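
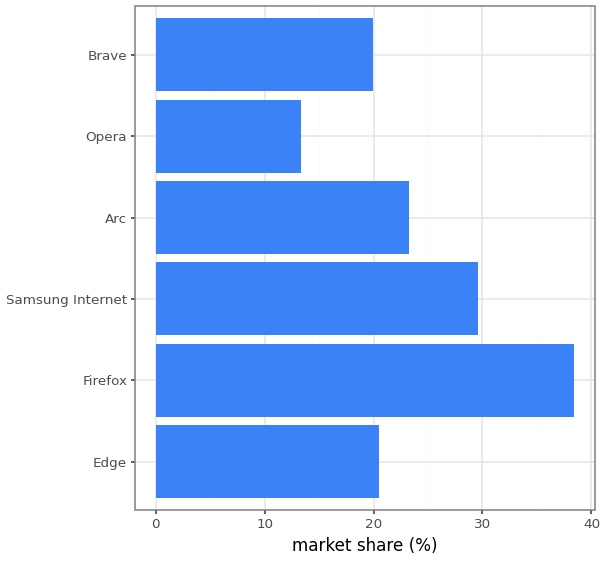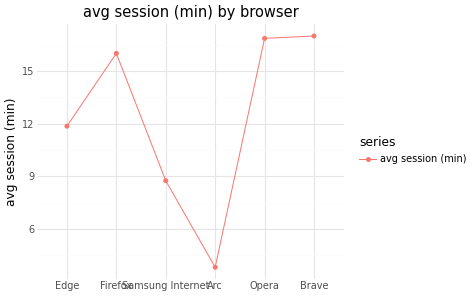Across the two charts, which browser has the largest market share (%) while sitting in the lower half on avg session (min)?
Chart 2 median avg session (min) ≈ 14; below-median browsers: Edge, Samsung Internet, Arc. Among those, Samsung Internet has the highest market share (%) (≈ 30).

Samsung Internet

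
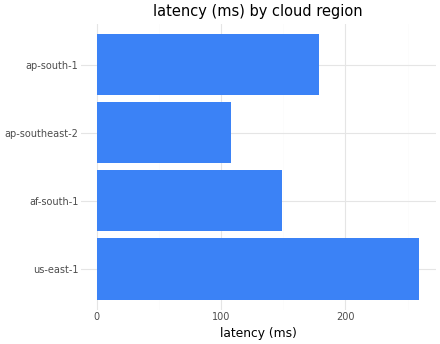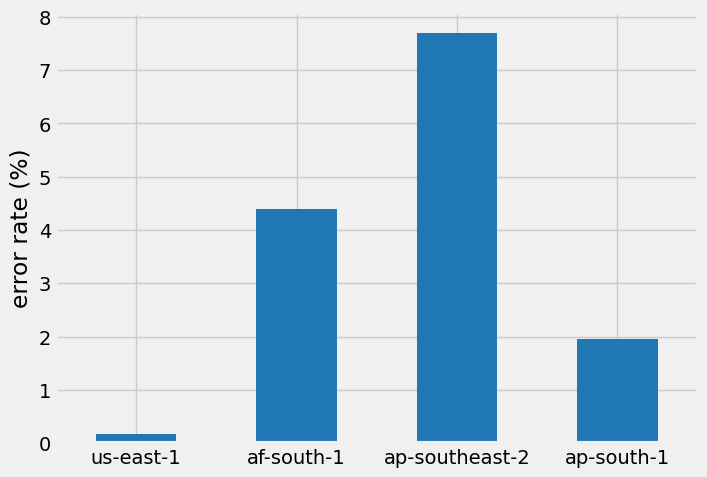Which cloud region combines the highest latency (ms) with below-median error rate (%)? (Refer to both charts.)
us-east-1

Chart 2 median error rate (%) ≈ 3; below-median cloud regions: us-east-1, ap-south-1. Among those, us-east-1 has the highest latency (ms) (≈ 250).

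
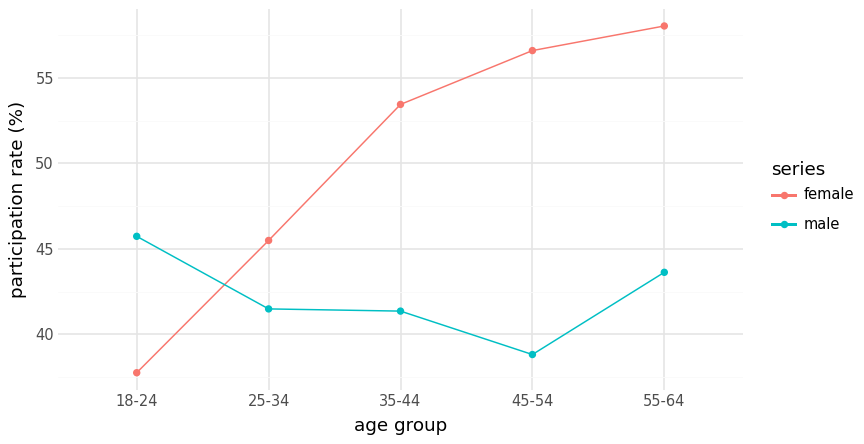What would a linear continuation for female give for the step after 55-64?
Last three: 54, 56, 58 → slope ≈ 2/step → next ≈ 60.

≈ 60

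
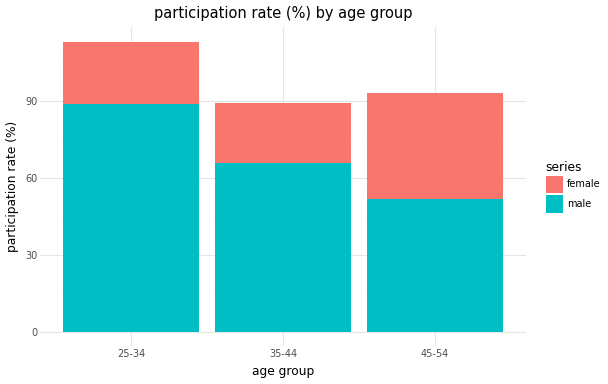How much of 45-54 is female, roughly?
female top ≈ 90, bottom ≈ 50; segment ≈ 40.

≈ 40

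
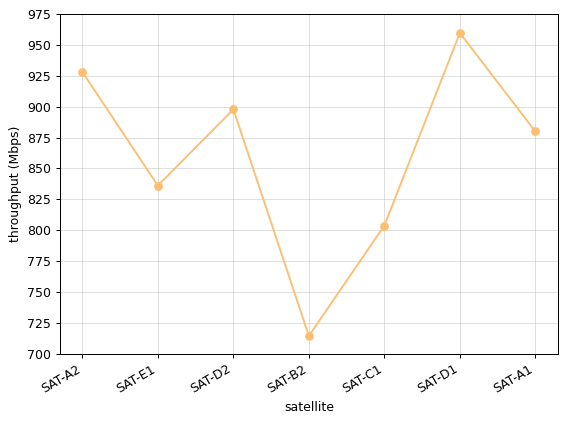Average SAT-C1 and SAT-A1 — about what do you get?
(800 + 875) / 2 ≈ 838.

≈ 838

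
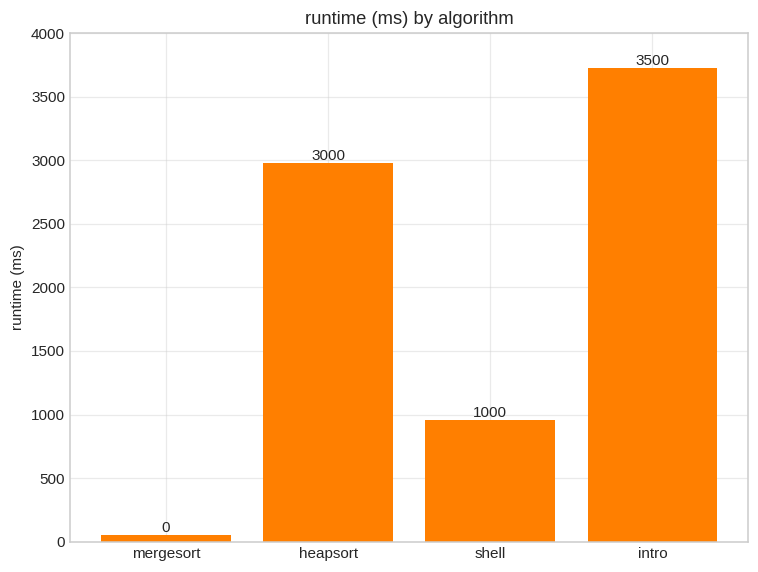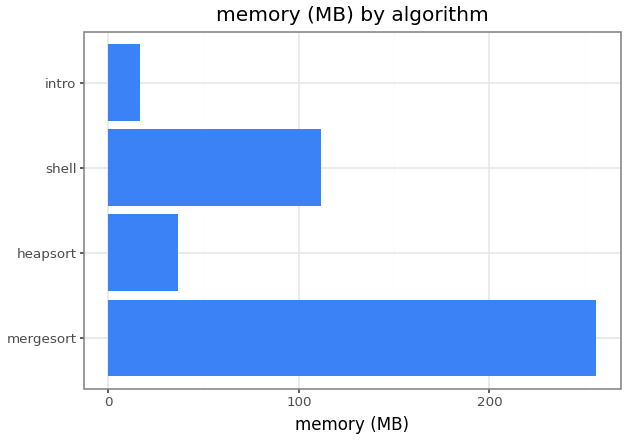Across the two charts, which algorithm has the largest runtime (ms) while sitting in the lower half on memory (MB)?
Chart 2 median memory (MB) ≈ 75; below-median algorithms: heapsort, intro. Among those, intro has the highest runtime (ms) (≈ 3500).

intro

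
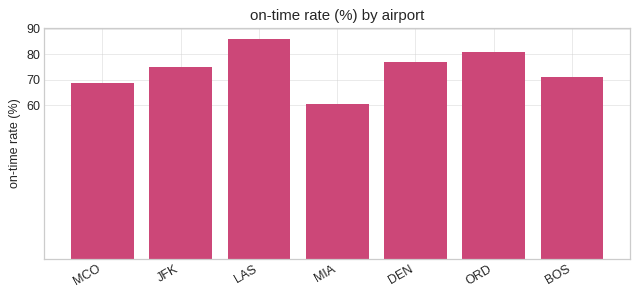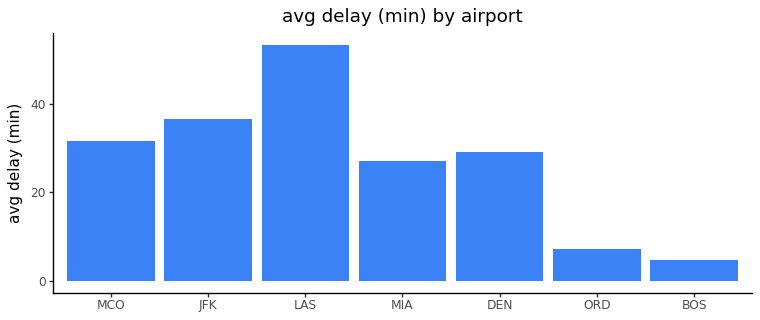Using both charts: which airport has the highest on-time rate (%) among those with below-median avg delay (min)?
ORD

Chart 2 median avg delay (min) ≈ 30; below-median airports: MIA, ORD, BOS. Among those, ORD has the highest on-time rate (%) (≈ 80).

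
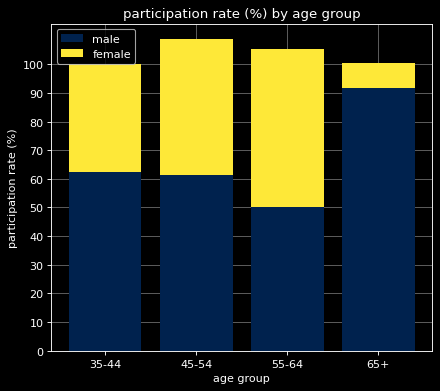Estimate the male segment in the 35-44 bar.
male top ≈ 60, bottom ≈ 0; segment ≈ 60.

≈ 60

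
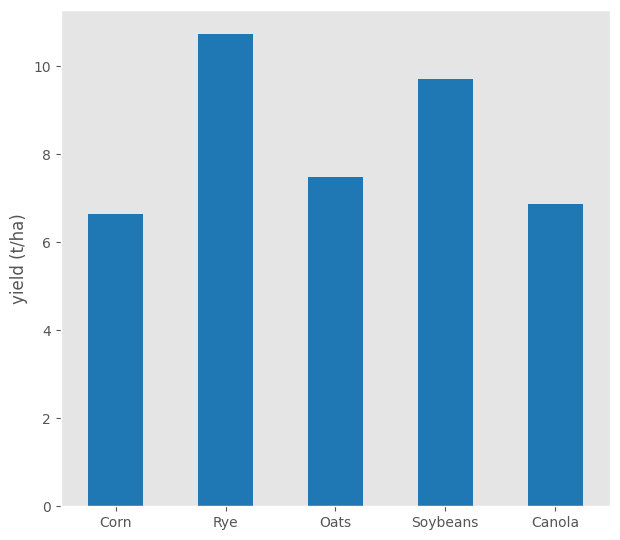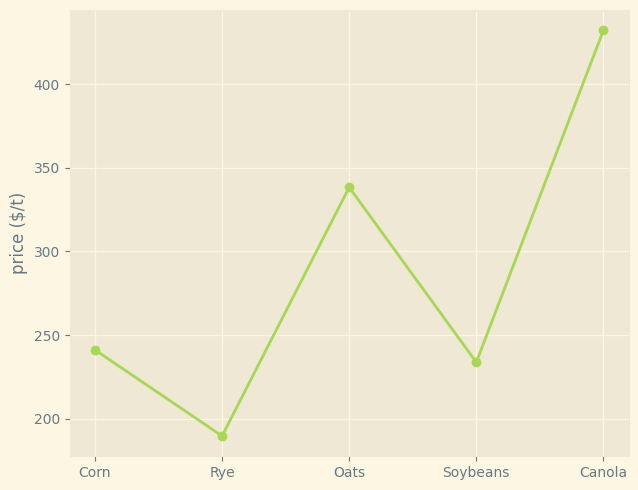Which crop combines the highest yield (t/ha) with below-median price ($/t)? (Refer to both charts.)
Rye

Chart 2 median price ($/t) ≈ 250; below-median crops: Rye, Soybeans. Among those, Rye has the highest yield (t/ha) (≈ 11).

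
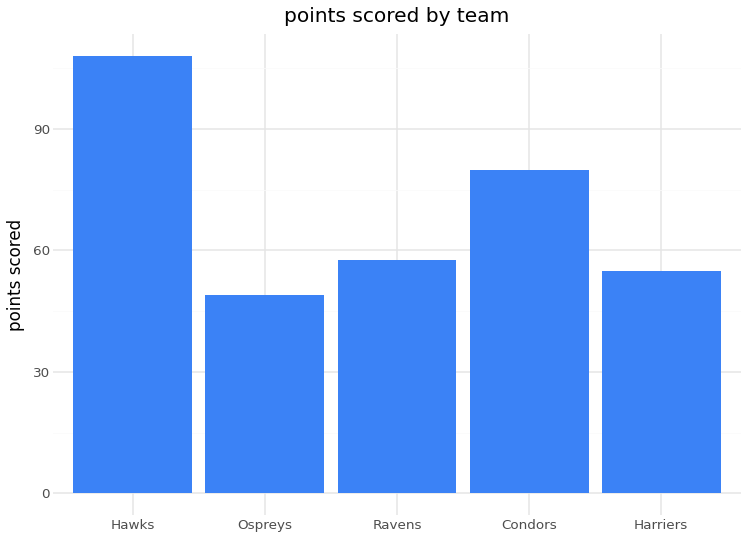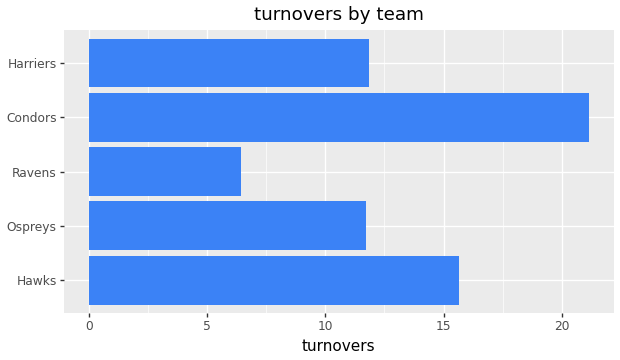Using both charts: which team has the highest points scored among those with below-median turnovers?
Chart 2 median turnovers ≈ 12; below-median teams: Ospreys, Ravens. Among those, Ravens has the highest points scored (≈ 60).

Ravens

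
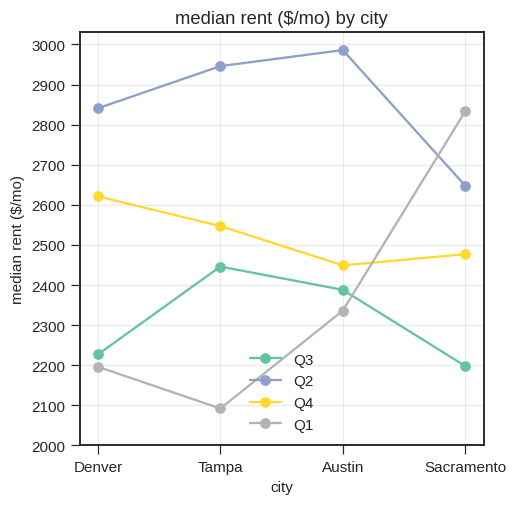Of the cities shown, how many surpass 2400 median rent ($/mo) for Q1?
1

Above 2400: Sacramento.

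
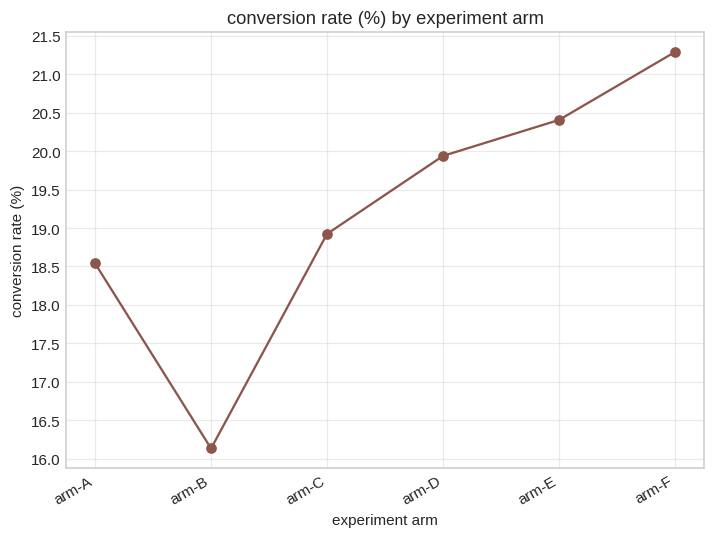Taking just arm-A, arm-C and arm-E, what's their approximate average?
≈ 19.33

(18.5 + 19.0 + 20.5) / 3 ≈ 19.33.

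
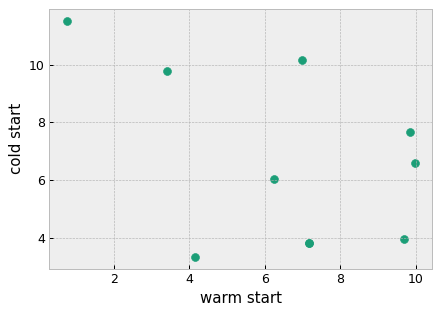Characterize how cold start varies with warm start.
Points are negatively correlated; moderate (|r| ≈ 0.5).

negative, moderate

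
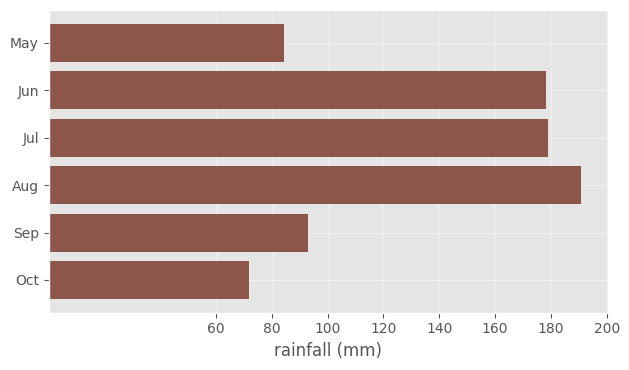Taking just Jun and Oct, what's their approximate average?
(180 + 80) / 2 ≈ 130.

≈ 130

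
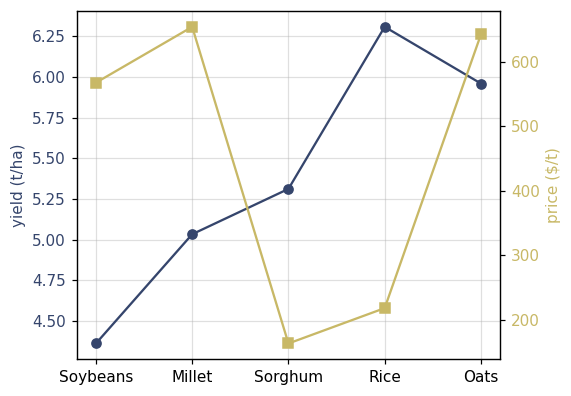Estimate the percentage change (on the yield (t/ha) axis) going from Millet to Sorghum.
≈ +8%

Millet ≈ 5.0, Sorghum ≈ 5.4; (5.4 − 5.0) / 5.0 ≈ +8%.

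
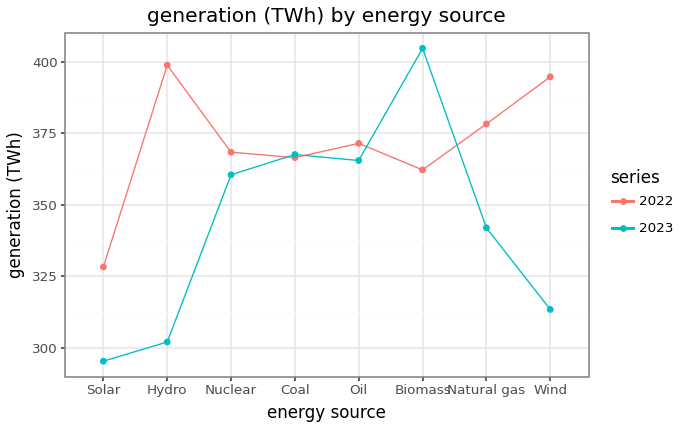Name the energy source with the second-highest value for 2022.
Wind

Top 3 for 2022: Hydro ≈ 400, Wind ≈ 390, Natural gas ≈ 380.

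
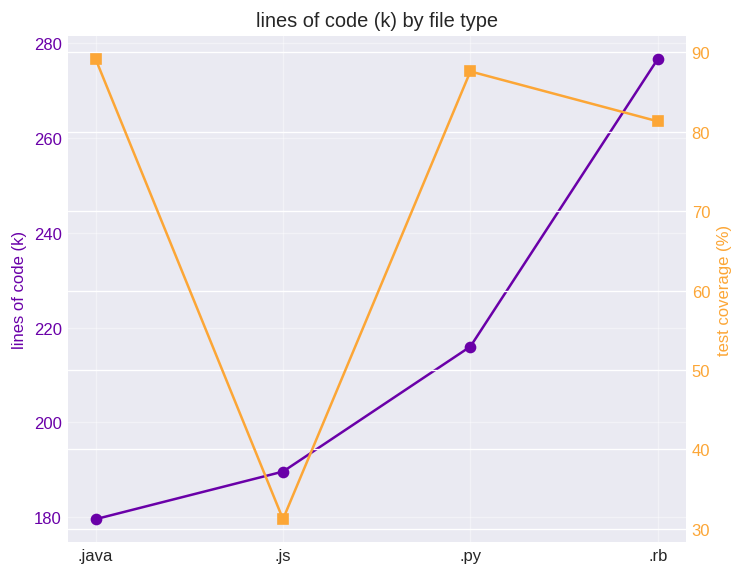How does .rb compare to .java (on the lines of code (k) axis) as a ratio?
.rb ≈ 280, .java ≈ 180; 280/180 ≈ 1.56.

≈ 1.56×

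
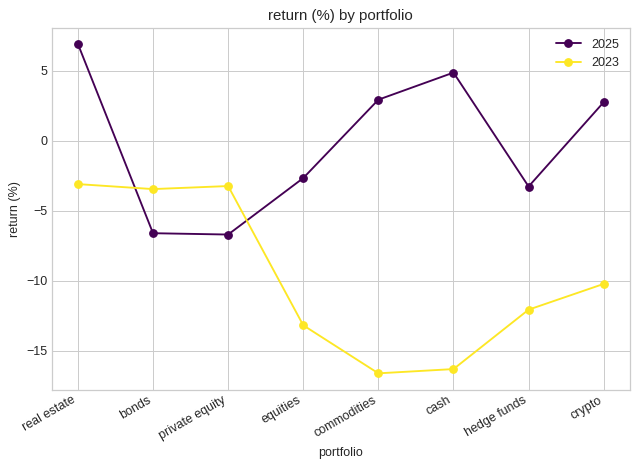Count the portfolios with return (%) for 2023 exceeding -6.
Above -6: real estate, bonds, private equity.

3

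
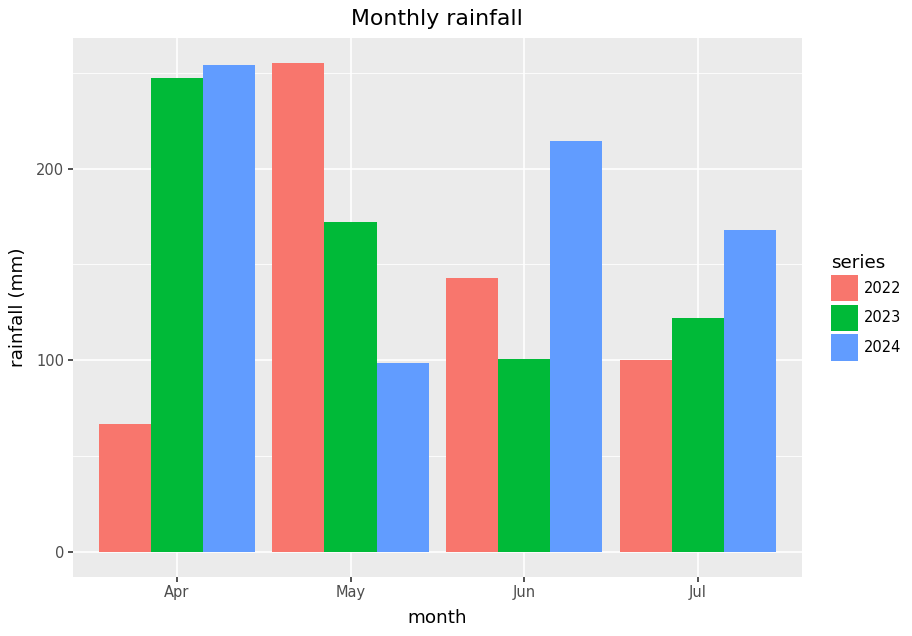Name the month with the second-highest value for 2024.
Top 3 for 2024: Apr ≈ 250, Jun ≈ 225, Jul ≈ 175.

Jun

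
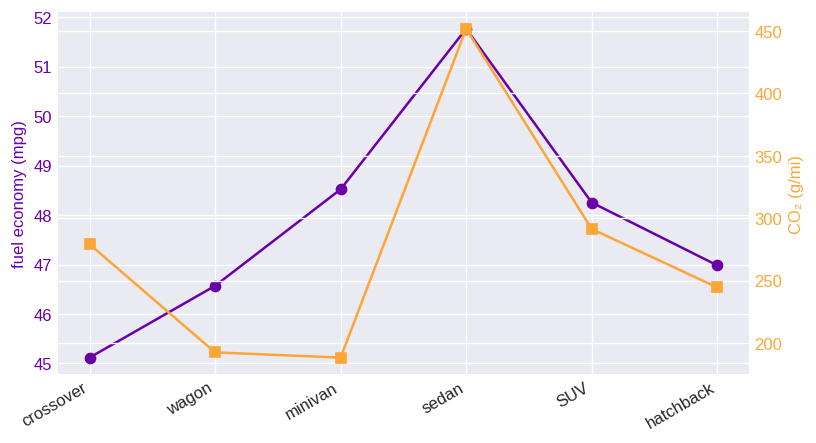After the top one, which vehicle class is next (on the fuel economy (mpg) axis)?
Top 3 (on the fuel economy (mpg) axis): sedan ≈ 52, minivan ≈ 49, SUV ≈ 48.

minivan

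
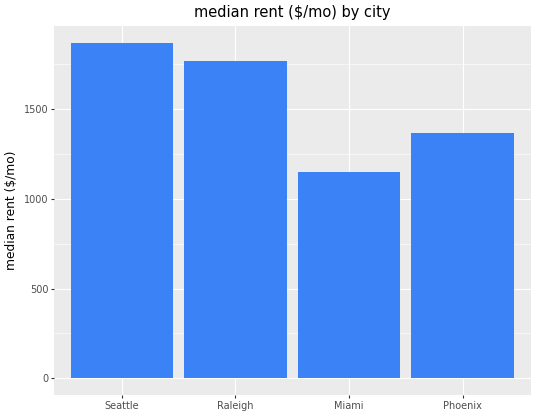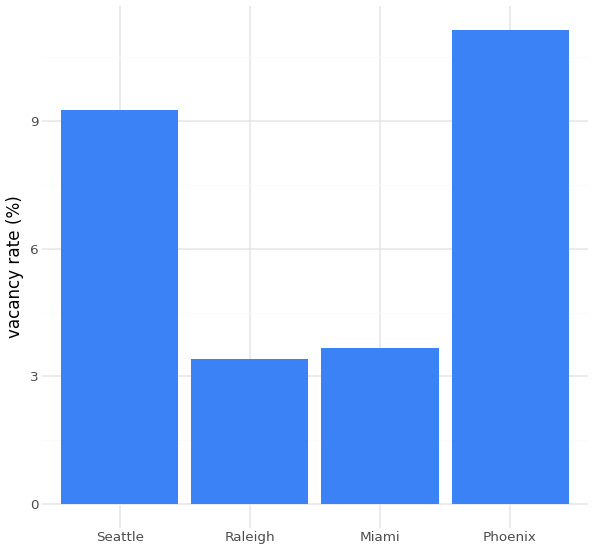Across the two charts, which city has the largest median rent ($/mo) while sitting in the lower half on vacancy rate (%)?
Raleigh

Chart 2 median vacancy rate (%) ≈ 6; below-median cities: Raleigh, Miami. Among those, Raleigh has the highest median rent ($/mo) (≈ 1800).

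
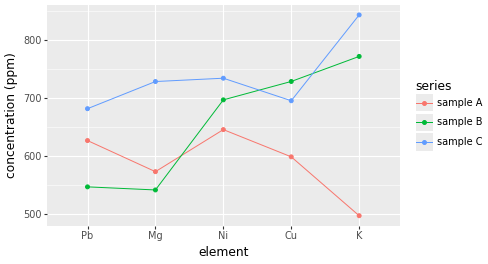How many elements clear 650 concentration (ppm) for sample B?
Above 650: Ni, Cu, K.

3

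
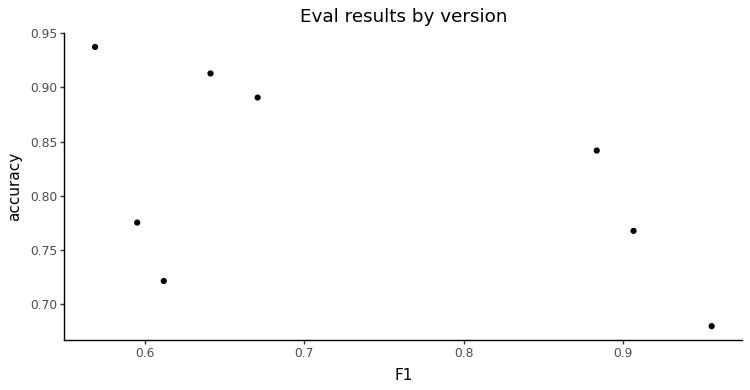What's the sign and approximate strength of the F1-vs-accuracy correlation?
negative, moderate

Points are negatively correlated; moderate (|r| ≈ 0.5).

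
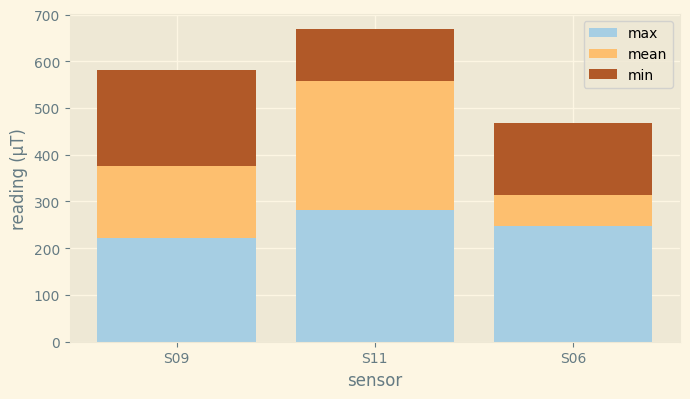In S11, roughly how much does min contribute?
≈ 100

min top ≈ 700, bottom ≈ 600; segment ≈ 100.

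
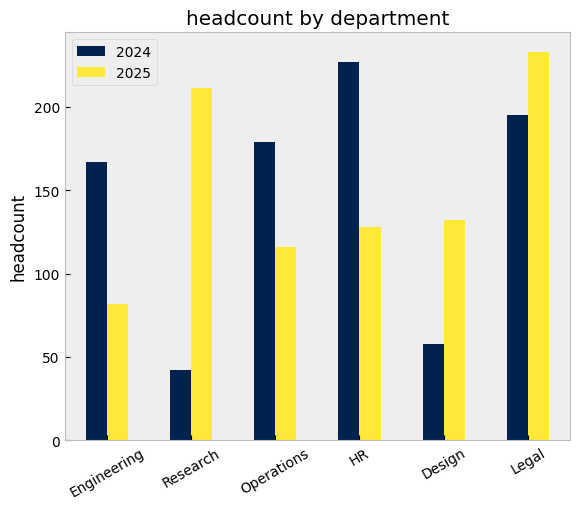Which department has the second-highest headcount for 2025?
Top 3 for 2025: Legal ≈ 240, Research ≈ 220, Design ≈ 140.

Research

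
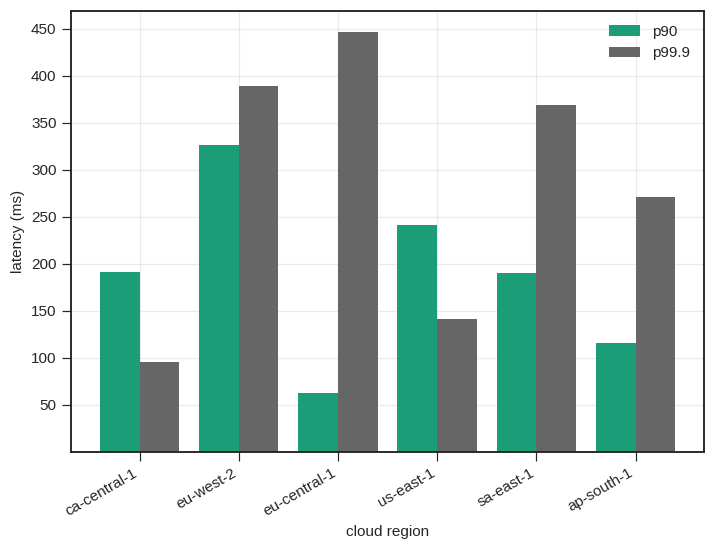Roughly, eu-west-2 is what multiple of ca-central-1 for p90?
eu-west-2 ≈ 350, ca-central-1 ≈ 200; 350/200 ≈ 1.75.

≈ 1.75×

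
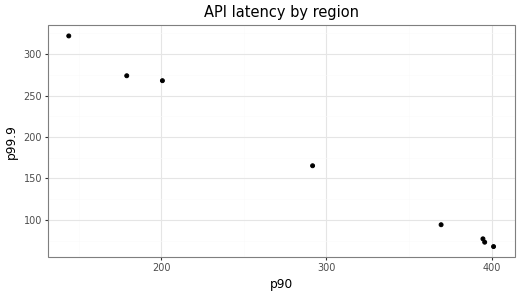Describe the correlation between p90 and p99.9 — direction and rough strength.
Points are negatively correlated; strong (|r| ≈ 1.0).

negative, strong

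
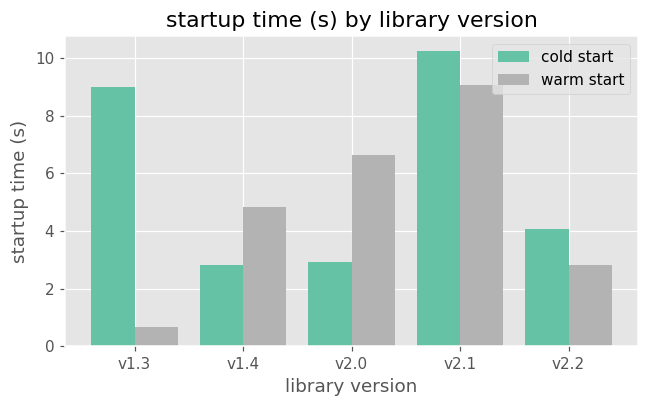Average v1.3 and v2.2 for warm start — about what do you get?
≈ 2

(1 + 3) / 2 ≈ 2.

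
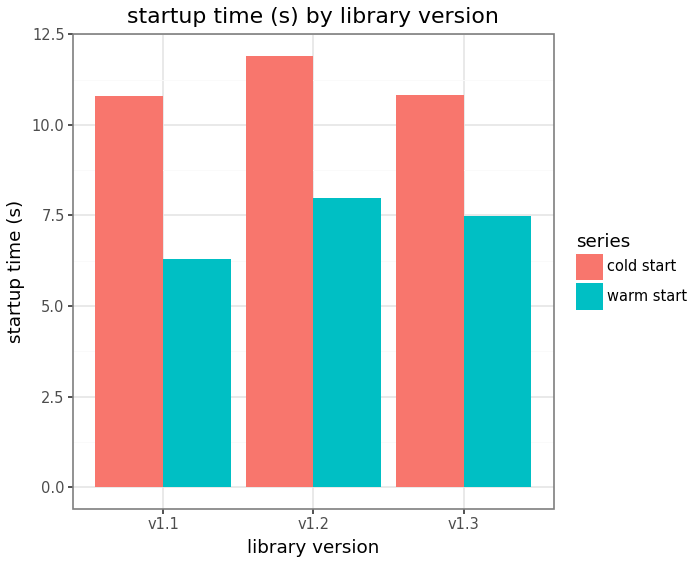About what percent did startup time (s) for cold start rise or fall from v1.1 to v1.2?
≈ +9.1%

v1.1 ≈ 11, v1.2 ≈ 12; (12 − 11) / 11 ≈ +9.1%.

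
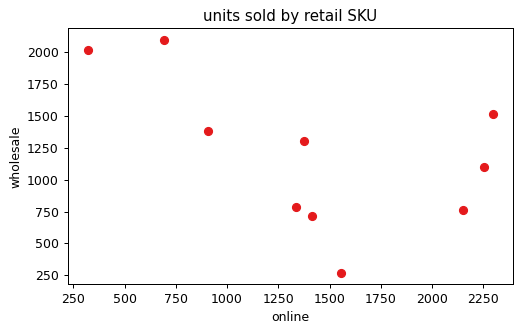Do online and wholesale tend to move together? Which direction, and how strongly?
negative, moderate

Points are negatively correlated; moderate (|r| ≈ 0.5).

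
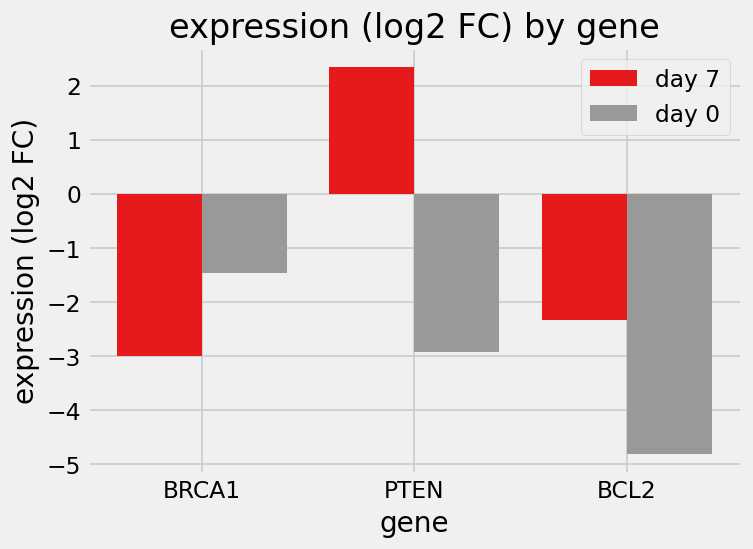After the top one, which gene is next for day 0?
Top 3 for day 0: BRCA1 ≈ -1, PTEN ≈ -3, BCL2 ≈ -5.

PTEN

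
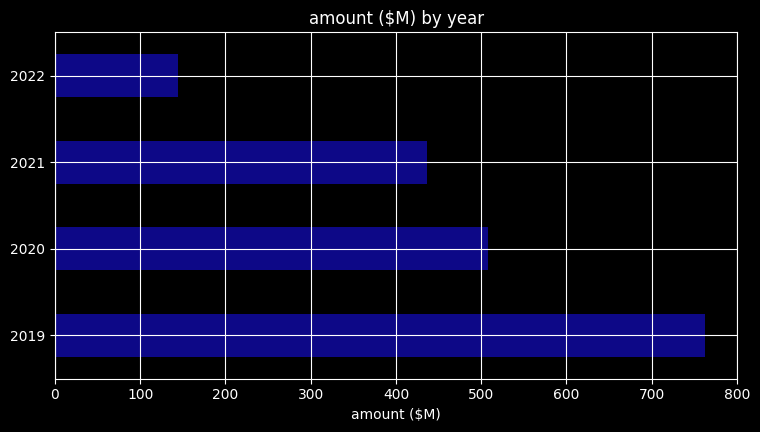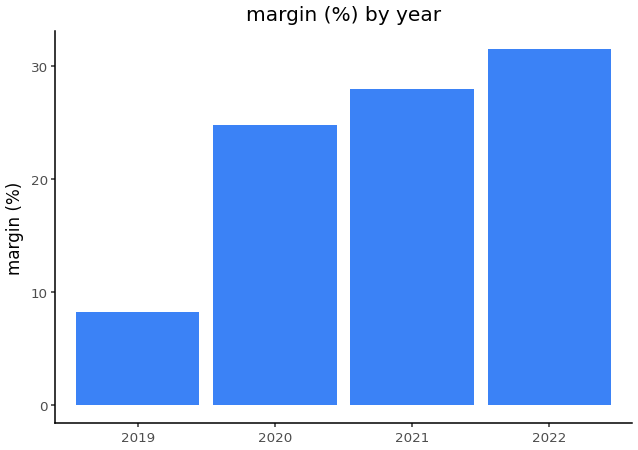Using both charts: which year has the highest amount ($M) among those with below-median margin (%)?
2019

Chart 2 median margin (%) ≈ 25; below-median years: 2019, 2020. Among those, 2019 has the highest amount ($M) (≈ 800).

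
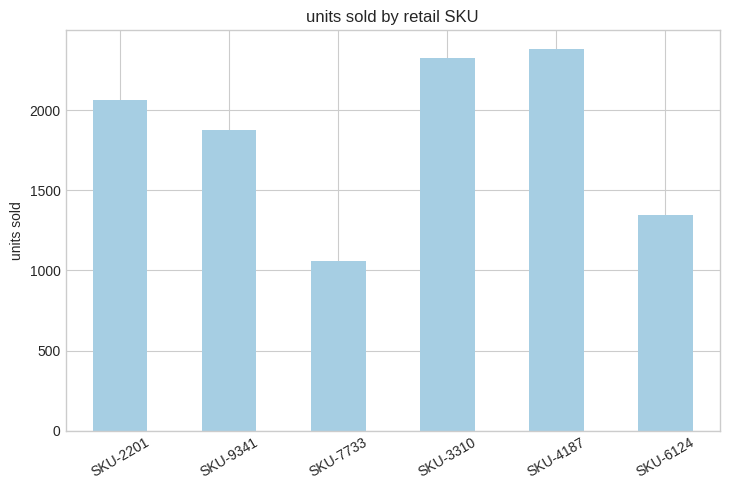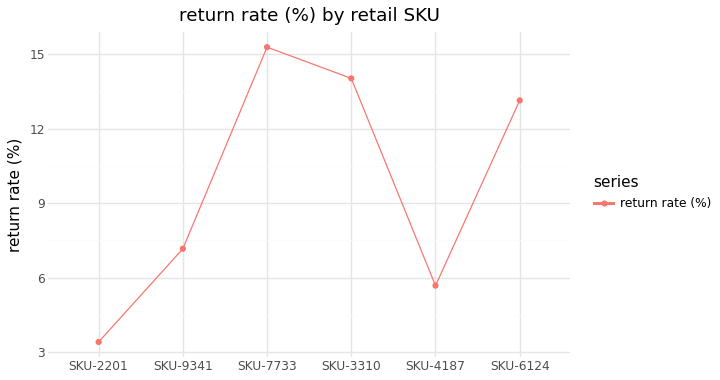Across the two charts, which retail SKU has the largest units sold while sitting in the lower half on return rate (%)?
SKU-4187

Chart 2 median return rate (%) ≈ 10; below-median retail SKUs: SKU-2201, SKU-9341, SKU-4187. Among those, SKU-4187 has the highest units sold (≈ 2500).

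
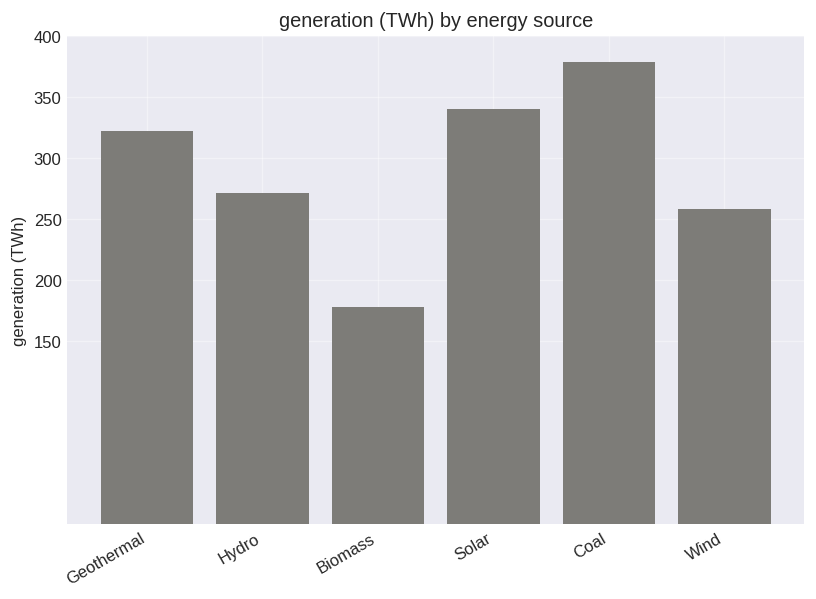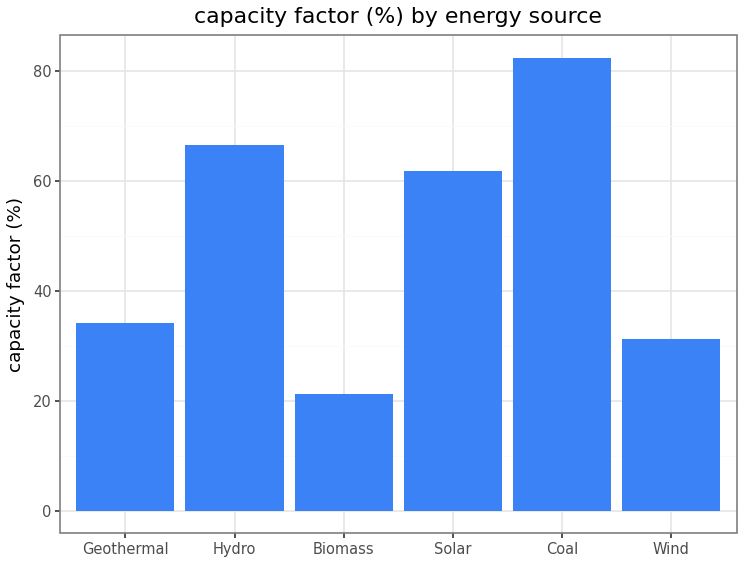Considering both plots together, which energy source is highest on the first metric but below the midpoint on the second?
Geothermal

Chart 2 median capacity factor (%) ≈ 50; below-median energy sources: Geothermal, Biomass, Wind. Among those, Geothermal has the highest generation (TWh) (≈ 300).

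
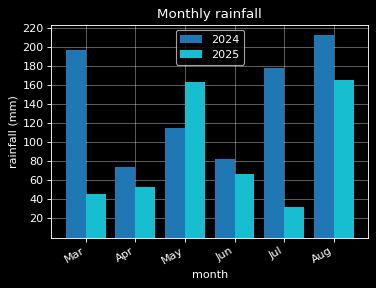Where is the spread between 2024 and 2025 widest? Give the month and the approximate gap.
Mar: 2024 ≈ 200, 2025 ≈ 40 → gap ≈ 160. Next-largest (Jul) is only ≈ 140.

Mar, ≈ 160 mm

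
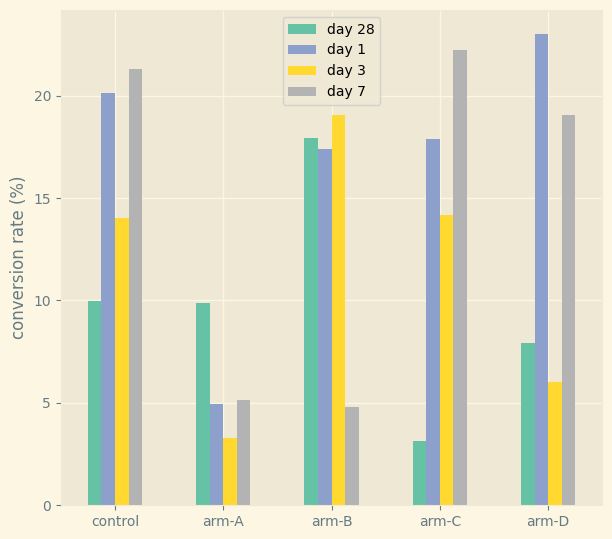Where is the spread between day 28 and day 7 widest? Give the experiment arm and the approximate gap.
arm-C: day 28 ≈ 4, day 7 ≈ 22 → gap ≈ 18. Next-largest (arm-B) is only ≈ 14.

arm-C, ≈ 18 %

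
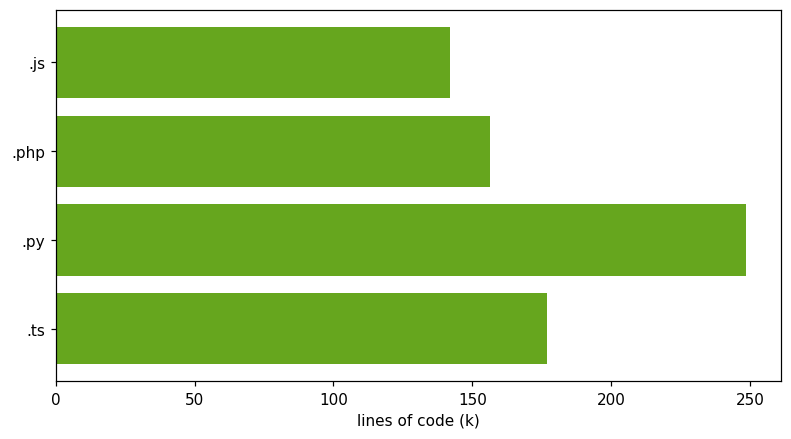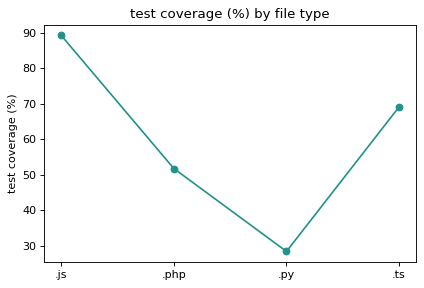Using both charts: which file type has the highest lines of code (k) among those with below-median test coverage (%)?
.py

Chart 2 median test coverage (%) ≈ 60; below-median file types: .php, .py. Among those, .py has the highest lines of code (k) (≈ 250).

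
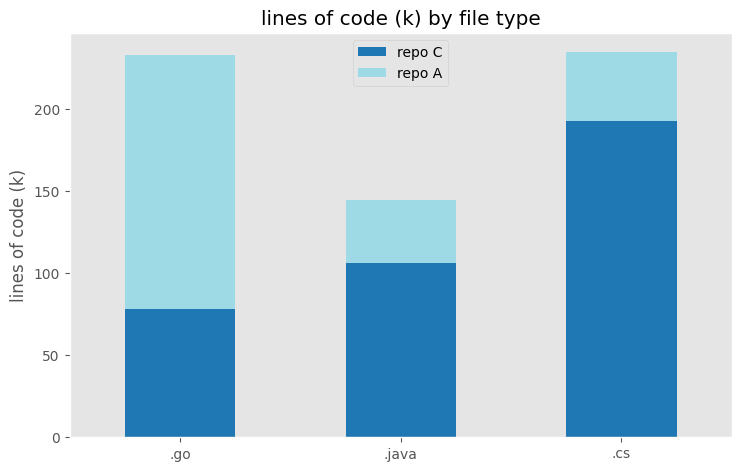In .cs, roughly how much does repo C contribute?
repo C top ≈ 200, bottom ≈ 0; segment ≈ 200.

≈ 200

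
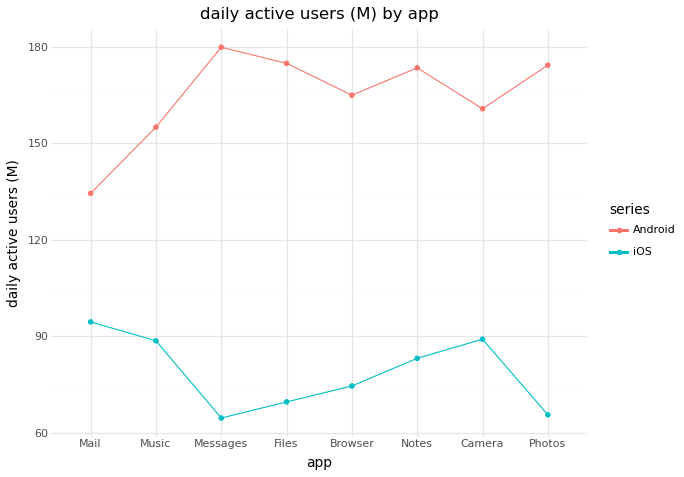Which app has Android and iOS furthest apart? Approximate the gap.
Messages: Android ≈ 180, iOS ≈ 60 → gap ≈ 120. Next-largest (Photos) is only ≈ 100.

Messages, ≈ 120 M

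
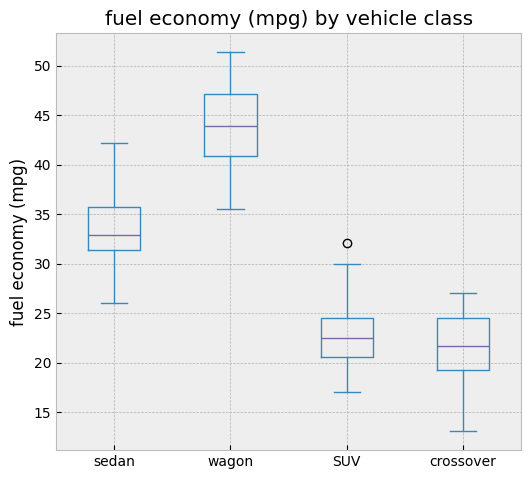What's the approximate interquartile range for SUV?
≈ 4

Q3 ≈ 24, Q1 ≈ 20; IQR ≈ 4.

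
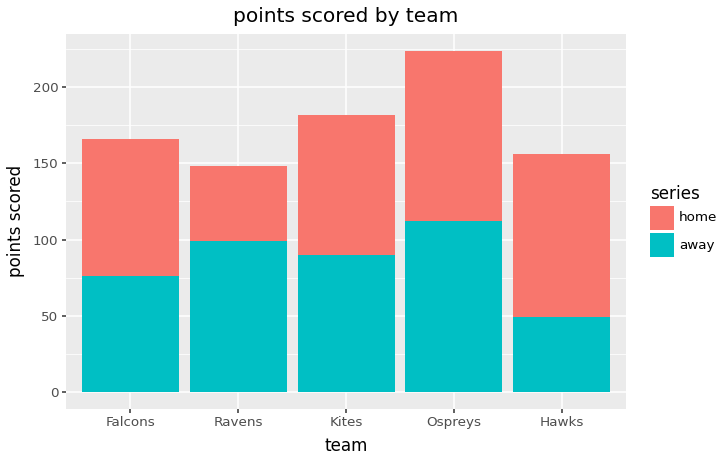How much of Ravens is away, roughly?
≈ 100

away top ≈ 100, bottom ≈ 0; segment ≈ 100.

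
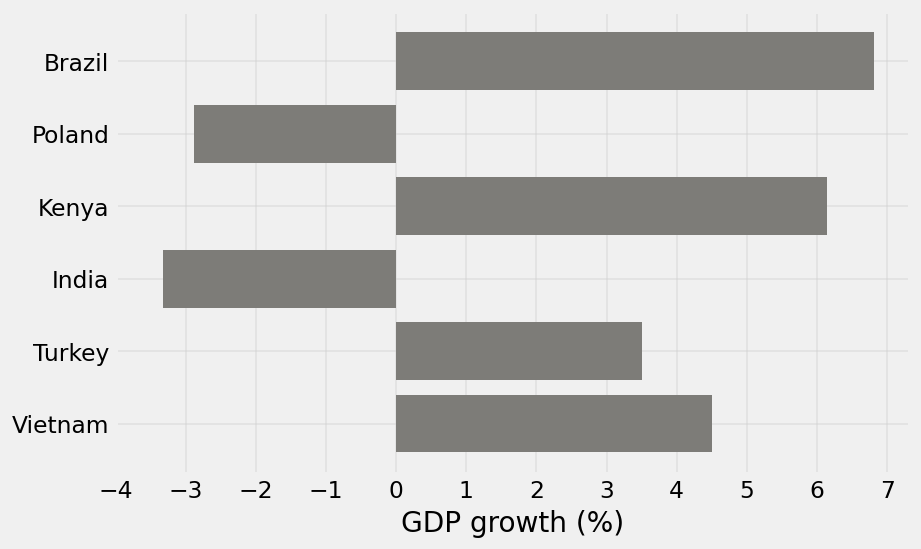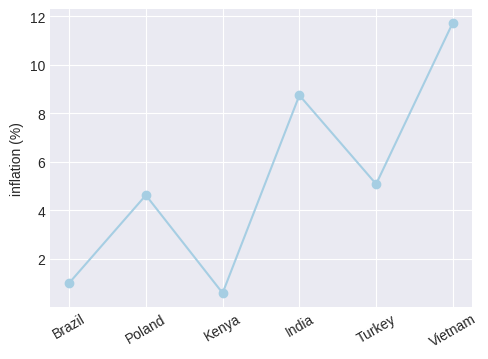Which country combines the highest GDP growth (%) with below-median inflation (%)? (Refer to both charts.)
Brazil

Chart 2 median inflation (%) ≈ 4; below-median countries: Brazil, Poland, Kenya. Among those, Brazil has the highest GDP growth (%) (≈ 7).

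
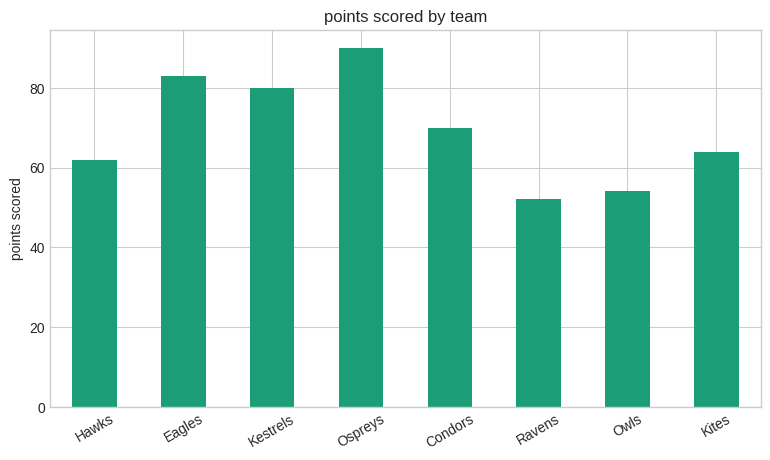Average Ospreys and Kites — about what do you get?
(90 + 60) / 2 ≈ 75.

≈ 75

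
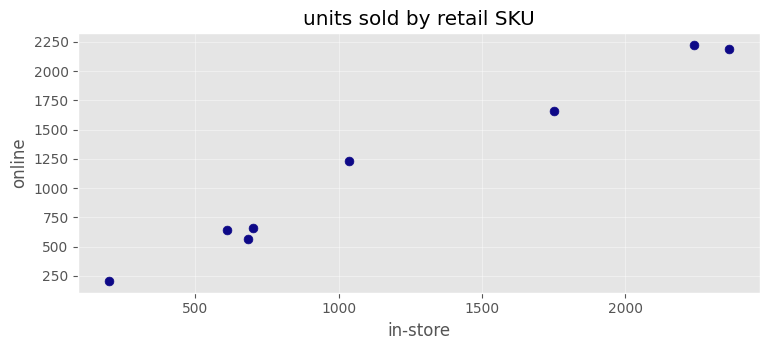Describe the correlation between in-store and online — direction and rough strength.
Points are positively correlated; strong (|r| ≈ 1.0).

positive, strong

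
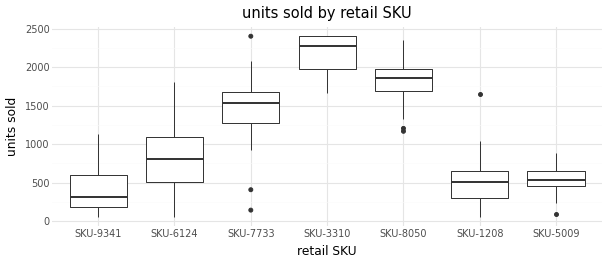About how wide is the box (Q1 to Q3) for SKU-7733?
≈ 400

Q3 ≈ 1600, Q1 ≈ 1200; IQR ≈ 400.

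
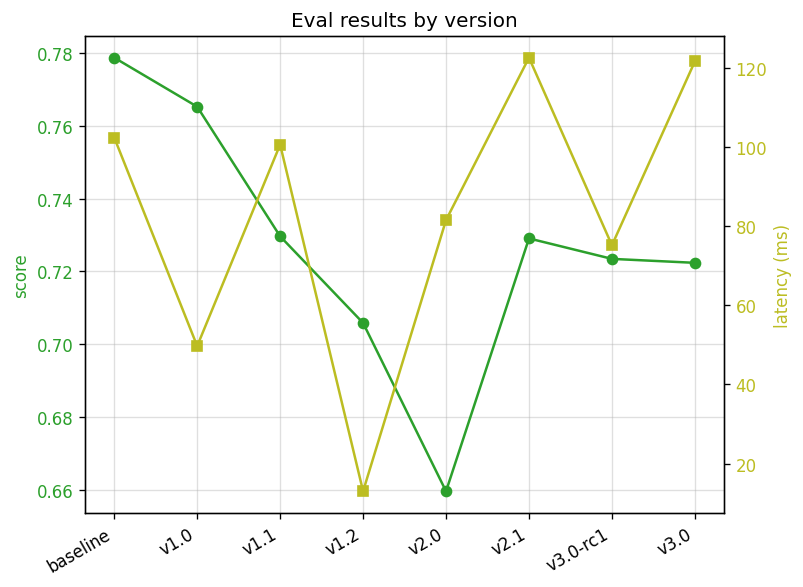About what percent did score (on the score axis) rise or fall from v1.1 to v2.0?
≈ -9.6%

v1.1 ≈ 0.73, v2.0 ≈ 0.66; (0.66 − 0.73) / 0.73 ≈ -9.6%.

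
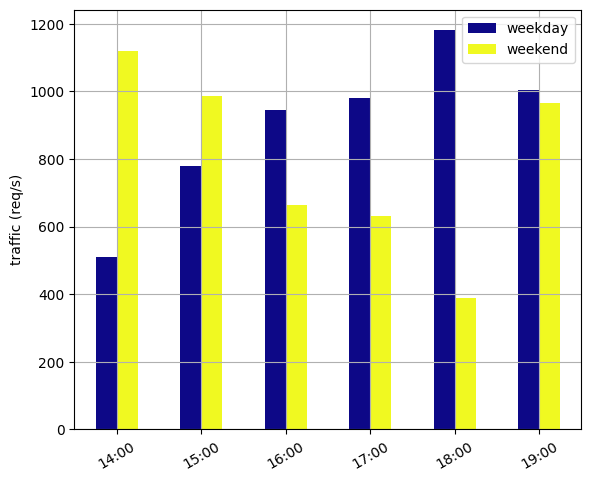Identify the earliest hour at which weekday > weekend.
15:00: weekday ≈ 800 vs weekend ≈ 1000 (not yet); 16:00: weekday ≈ 900 vs weekend ≈ 700 (first crossover).

16:00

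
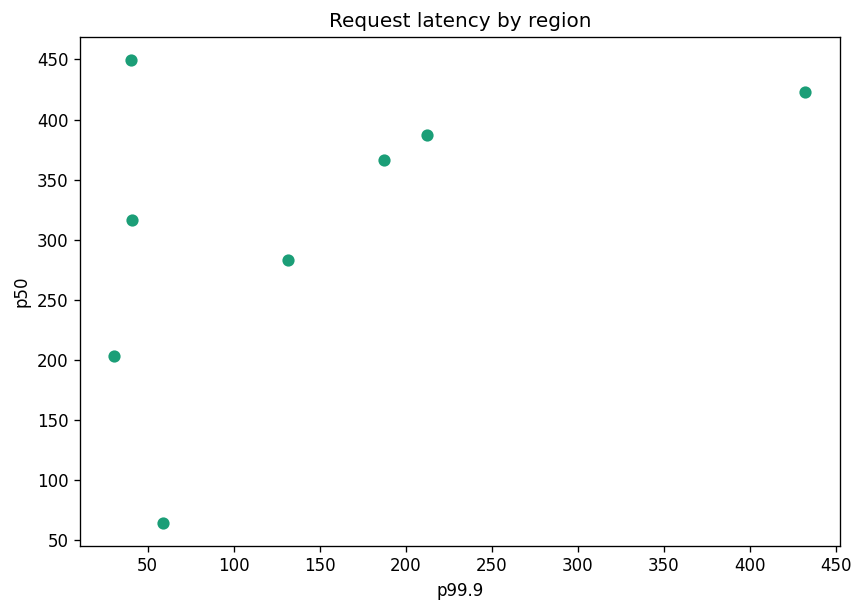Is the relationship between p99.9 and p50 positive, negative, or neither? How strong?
Points are positively correlated; moderate (|r| ≈ 0.5).

positive, moderate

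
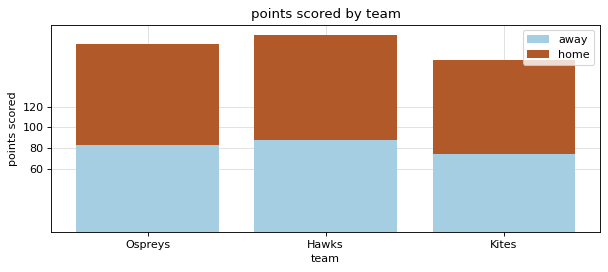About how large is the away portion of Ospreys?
≈ 80

away top ≈ 80, bottom ≈ 0; segment ≈ 80.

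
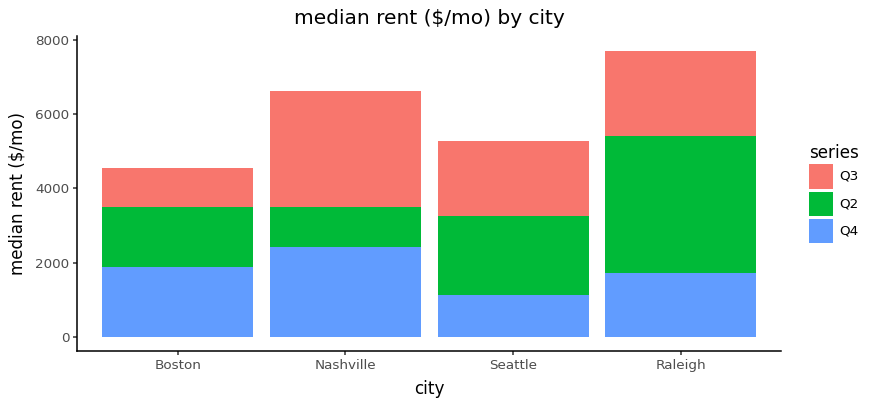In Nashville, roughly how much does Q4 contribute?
Q4 top ≈ 2000, bottom ≈ 0; segment ≈ 2000.

≈ 2000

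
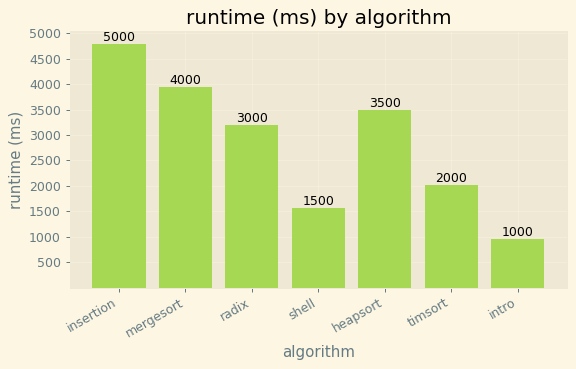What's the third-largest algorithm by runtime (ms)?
Top 4: insertion ≈ 5000, mergesort ≈ 4000, heapsort ≈ 3500, radix ≈ 3000.

heapsort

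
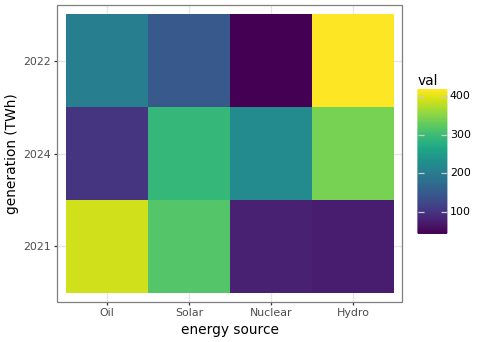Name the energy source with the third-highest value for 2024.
Top 4 for 2024: Hydro ≈ 350, Solar ≈ 300, Nuclear ≈ 200, Oil ≈ 100.

Nuclear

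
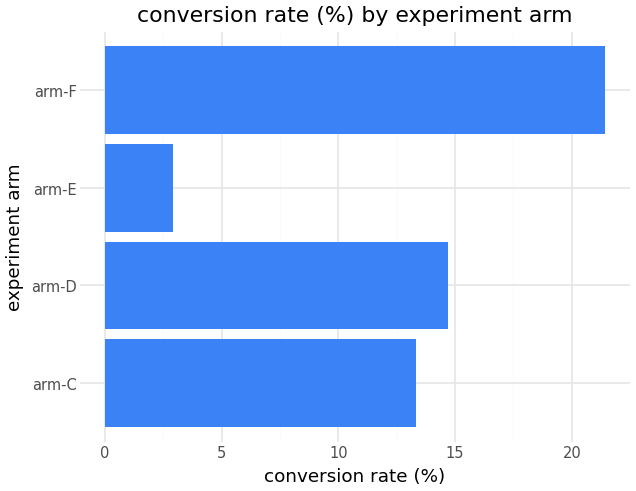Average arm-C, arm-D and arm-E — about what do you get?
(14 + 14 + 2) / 3 ≈ 10.

≈ 10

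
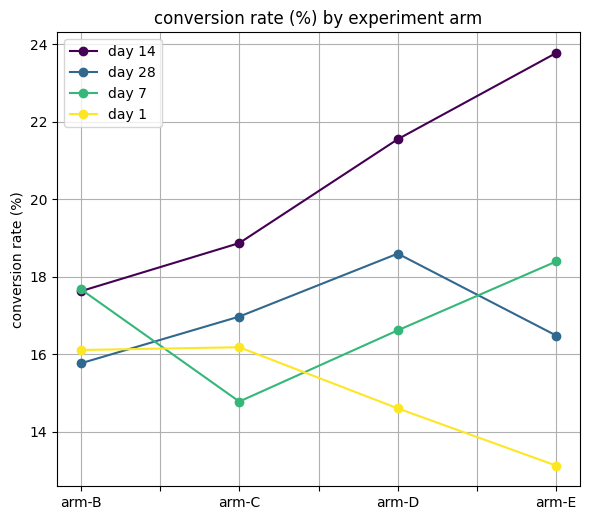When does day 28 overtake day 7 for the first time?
arm-C

arm-B: day 28 ≈ 16 vs day 7 ≈ 18 (not yet); arm-C: day 28 ≈ 17 vs day 7 ≈ 15 (first crossover).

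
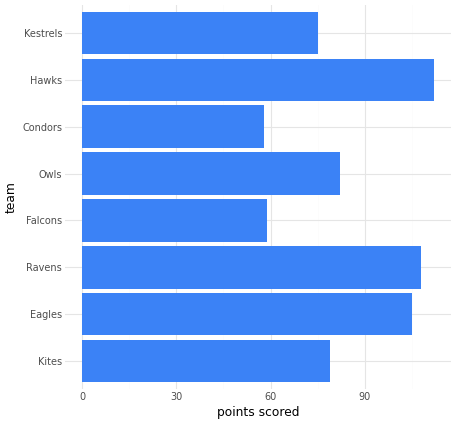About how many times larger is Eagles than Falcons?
≈ 1.67×

Eagles ≈ 100, Falcons ≈ 60; 100/60 ≈ 1.67.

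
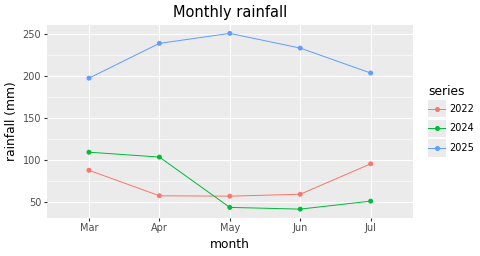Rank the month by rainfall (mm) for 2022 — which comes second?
Mar

Top 3 for 2022: Jul ≈ 100, Mar ≈ 80, Jun ≈ 60.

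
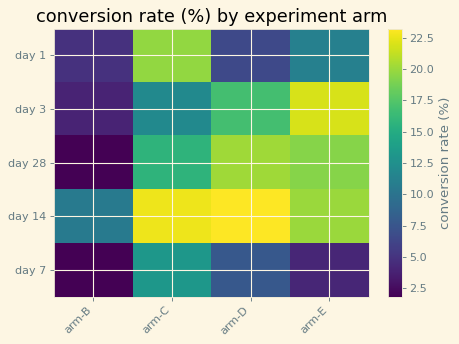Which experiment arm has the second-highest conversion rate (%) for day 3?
arm-D

Top 3 for day 3: arm-E ≈ 22, arm-D ≈ 16, arm-C ≈ 12.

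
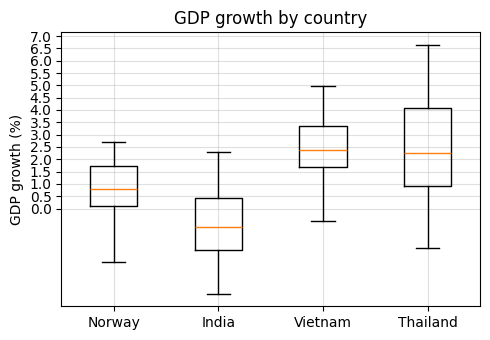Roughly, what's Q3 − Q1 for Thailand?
Q3 ≈ 4.0, Q1 ≈ 1.0; IQR ≈ 3.0.

≈ 3.0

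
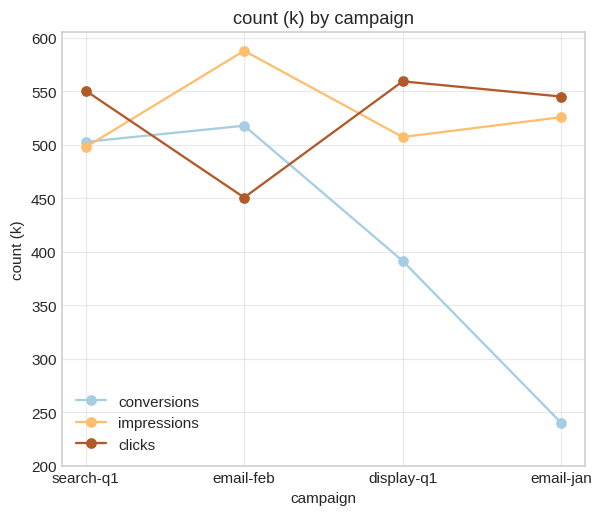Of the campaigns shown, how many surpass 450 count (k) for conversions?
2

Above 450: search-q1, email-feb.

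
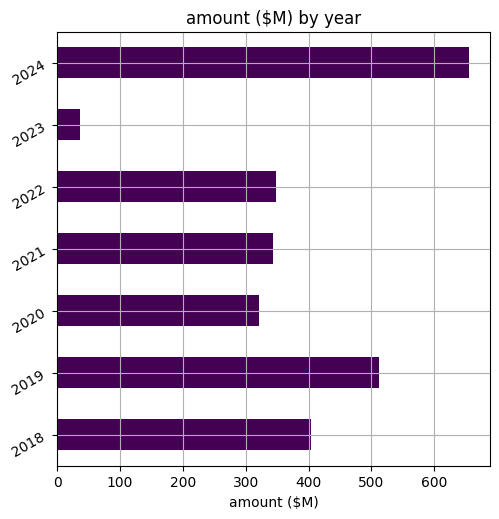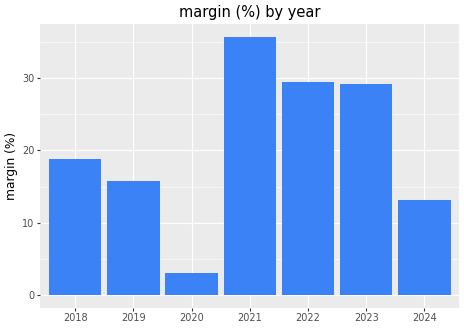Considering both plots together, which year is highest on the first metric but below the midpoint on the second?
Chart 2 median margin (%) ≈ 20; below-median years: 2019, 2020, 2024. Among those, 2024 has the highest amount ($M) (≈ 700).

2024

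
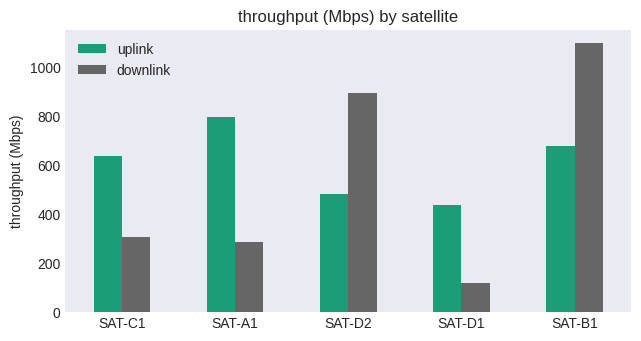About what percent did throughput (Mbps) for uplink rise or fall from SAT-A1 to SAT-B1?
≈ -12.5%

SAT-A1 ≈ 800, SAT-B1 ≈ 700; (700 − 800) / 800 ≈ -12.5%.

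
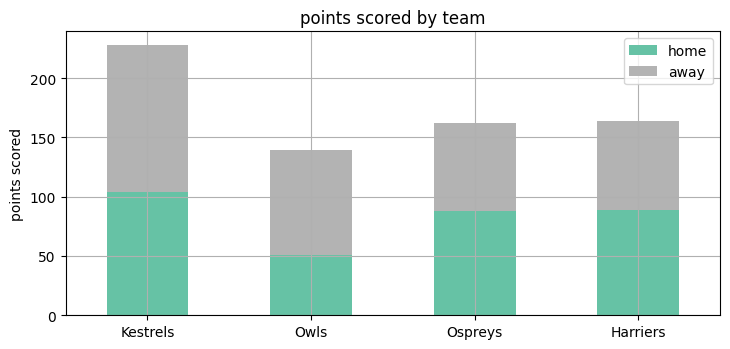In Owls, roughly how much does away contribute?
≈ 80

away top ≈ 140, bottom ≈ 60; segment ≈ 80.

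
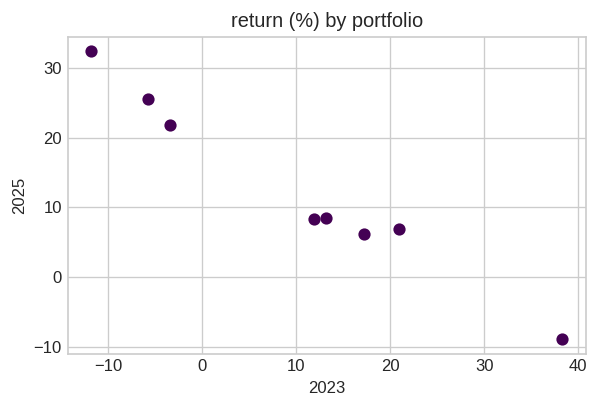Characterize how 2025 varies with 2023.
negative, strong

Points are negatively correlated; strong (|r| ≈ 1.0).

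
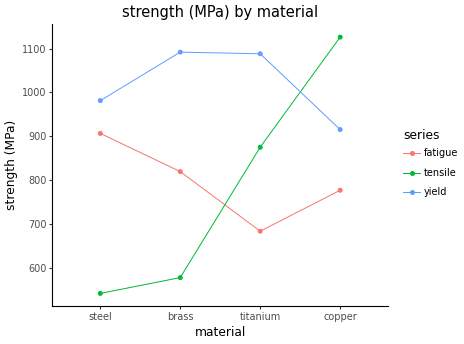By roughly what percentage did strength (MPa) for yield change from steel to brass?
steel ≈ 1000, brass ≈ 1100; (1100 − 1000) / 1000 ≈ +10%.

≈ +10%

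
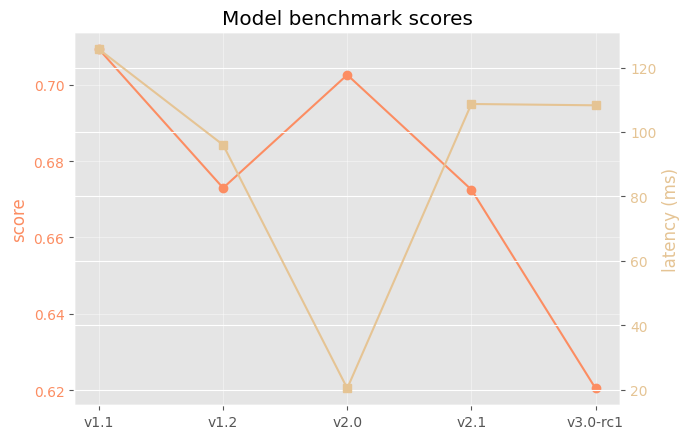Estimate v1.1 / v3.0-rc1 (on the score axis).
v1.1 ≈ 0.71, v3.0-rc1 ≈ 0.62; 0.71/0.62 ≈ 1.15.

≈ 1.15×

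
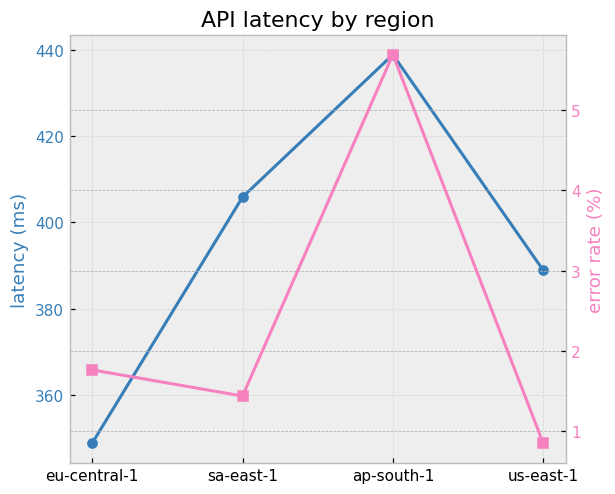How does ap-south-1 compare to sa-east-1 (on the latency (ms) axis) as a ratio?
ap-south-1 ≈ 440, sa-east-1 ≈ 410; 440/410 ≈ 1.07.

≈ 1.07×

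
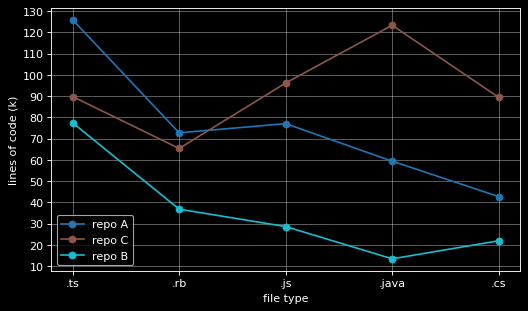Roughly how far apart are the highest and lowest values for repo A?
≈ 90

Max .ts ≈ 130, min .cs ≈ 40; range ≈ 90.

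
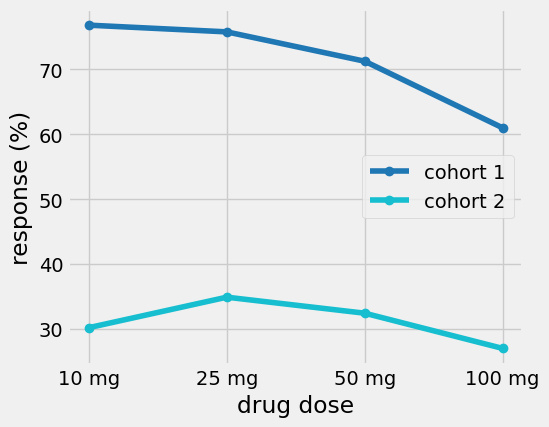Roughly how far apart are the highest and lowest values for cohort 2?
≈ 10

Max 25 mg ≈ 35, min 100 mg ≈ 25; range ≈ 10.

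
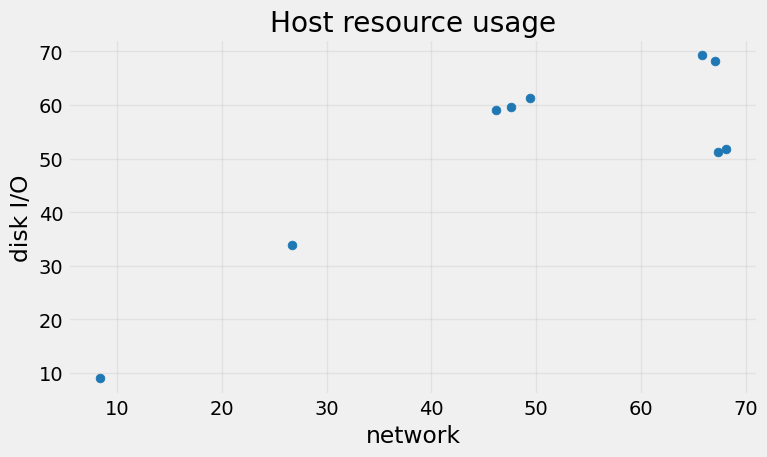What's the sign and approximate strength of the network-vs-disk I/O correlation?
Points are positively correlated; strong (|r| ≈ 0.8).

positive, strong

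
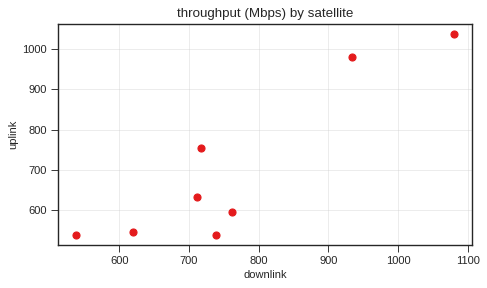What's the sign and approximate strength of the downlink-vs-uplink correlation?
Points are positively correlated; strong (|r| ≈ 0.9).

positive, strong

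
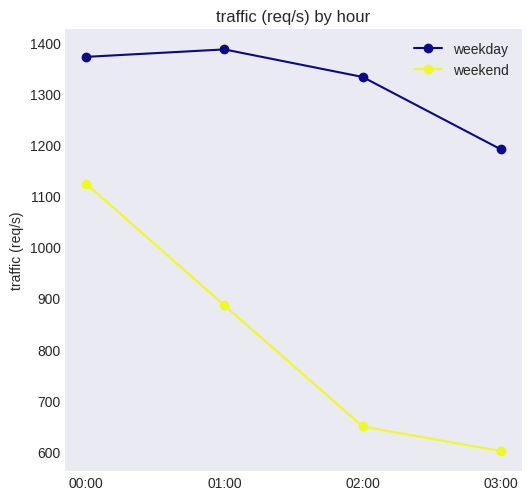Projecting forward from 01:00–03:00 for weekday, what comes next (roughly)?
Last three: 1400, 1300, 1200 → slope ≈ -100/step → next ≈ 1100.

≈ 1100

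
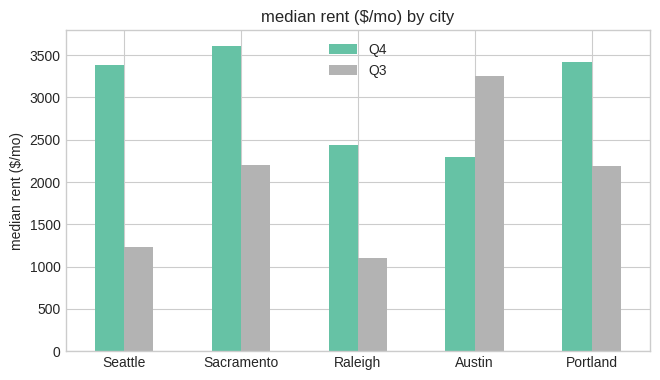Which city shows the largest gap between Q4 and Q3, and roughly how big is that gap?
Seattle: Q4 ≈ 3500, Q3 ≈ 1000 → gap ≈ 2500. Next-largest (Sacramento) is only ≈ 1500.

Seattle, ≈ 2500 $/mo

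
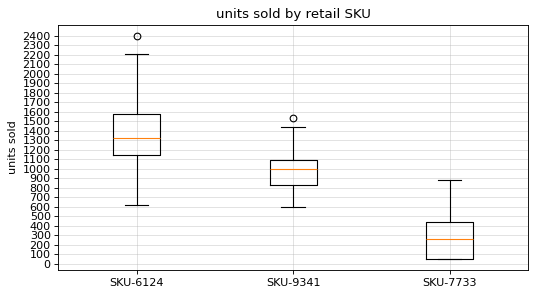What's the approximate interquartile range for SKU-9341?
Q3 ≈ 1100, Q1 ≈ 800; IQR ≈ 300.

≈ 300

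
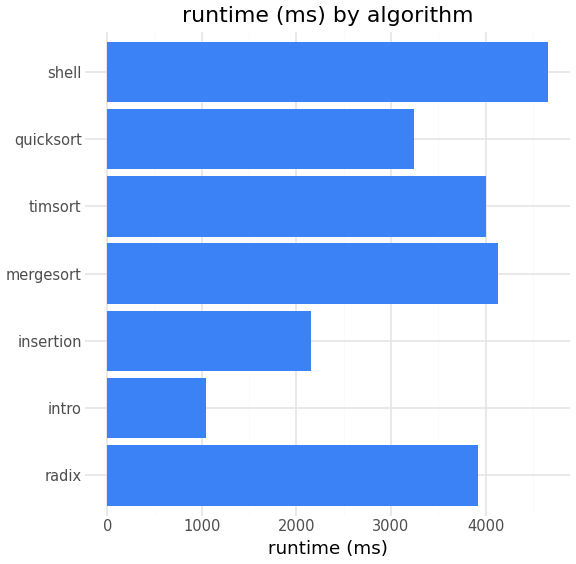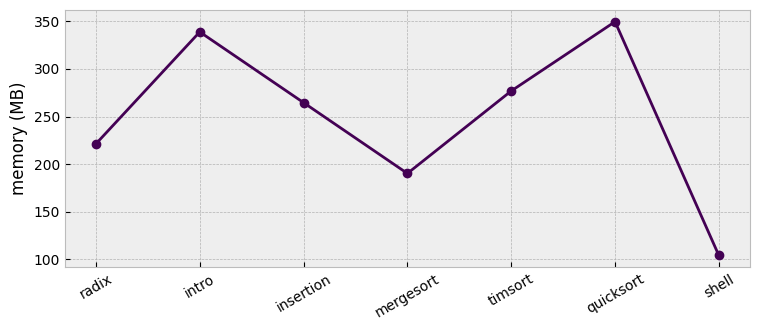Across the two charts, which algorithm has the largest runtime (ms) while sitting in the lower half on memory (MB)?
Chart 2 median memory (MB) ≈ 250; below-median algorithms: radix, mergesort, shell. Among those, shell has the highest runtime (ms) (≈ 4500).

shell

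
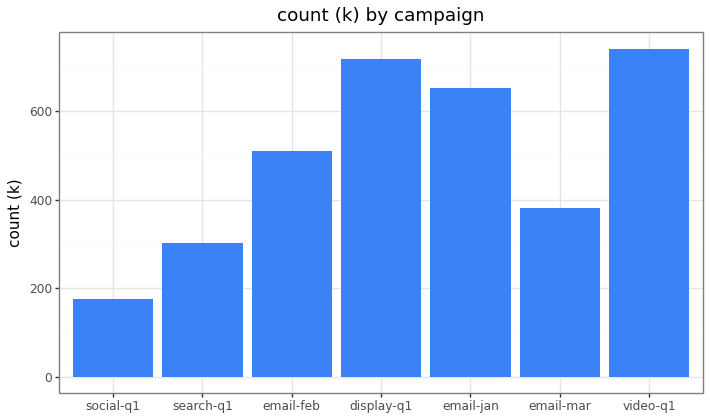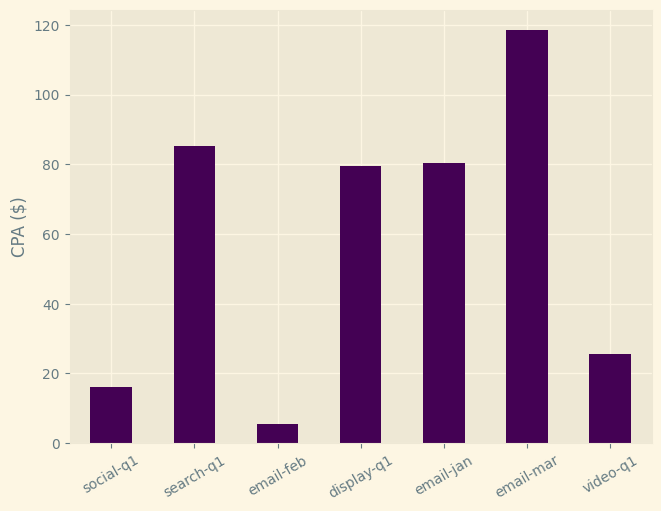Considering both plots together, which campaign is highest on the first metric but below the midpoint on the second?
video-q1

Chart 2 median CPA ($) ≈ 80; below-median campaigns: social-q1, email-feb, video-q1. Among those, video-q1 has the highest count (k) (≈ 700).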